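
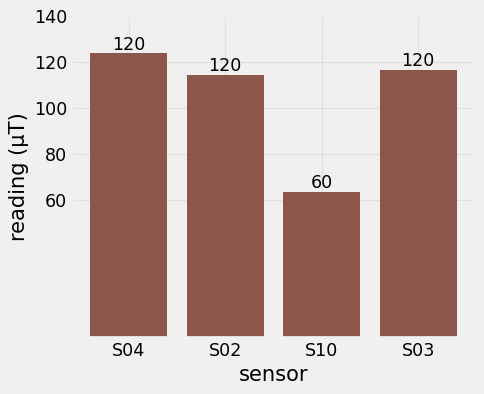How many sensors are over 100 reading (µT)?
3

Above 100: S04, S02, S03.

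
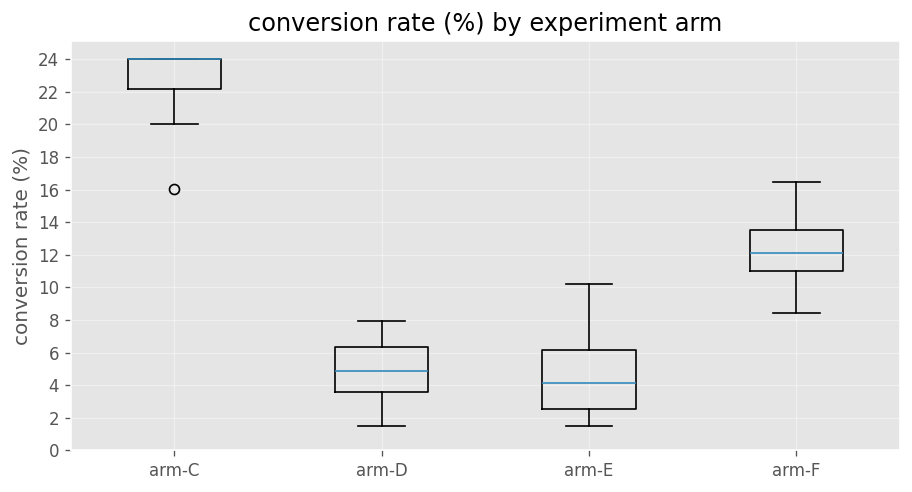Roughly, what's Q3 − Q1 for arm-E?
Q3 ≈ 6, Q1 ≈ 2; IQR ≈ 4.

≈ 4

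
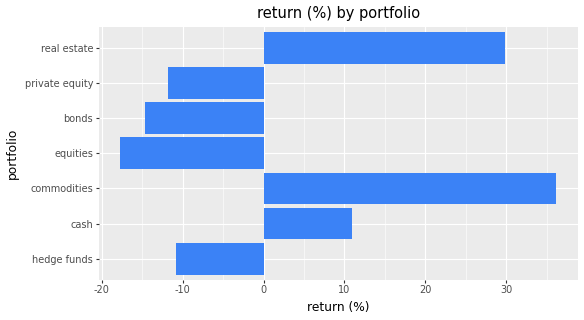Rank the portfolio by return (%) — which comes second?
Top 3: commodities ≈ 35, real estate ≈ 30, cash ≈ 10.

real estate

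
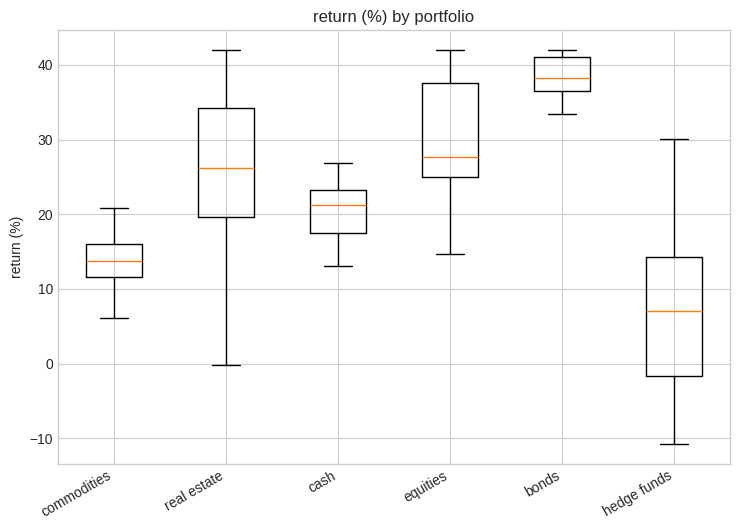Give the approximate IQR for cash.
≈ 5

Q3 ≈ 25, Q1 ≈ 20; IQR ≈ 5.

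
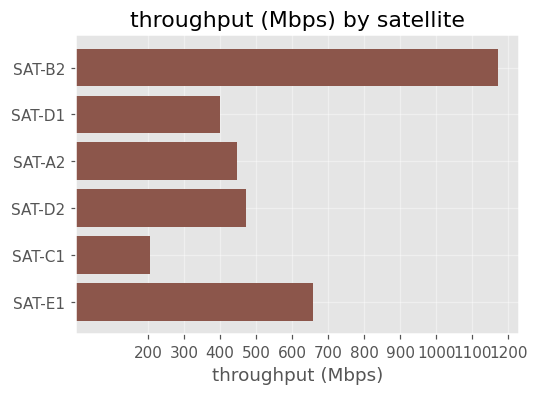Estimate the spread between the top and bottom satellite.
≈ 1000

Max SAT-B2 ≈ 1200, min SAT-C1 ≈ 200; range ≈ 1000.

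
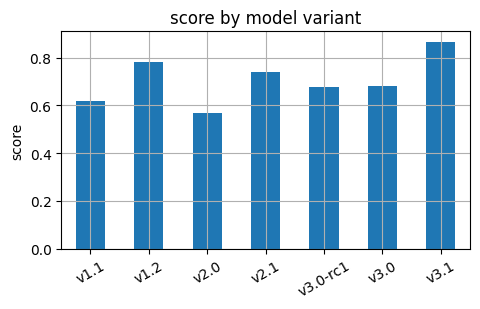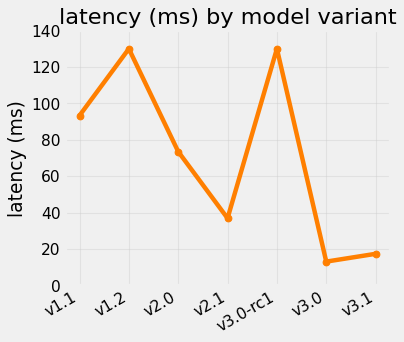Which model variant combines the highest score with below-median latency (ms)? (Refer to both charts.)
v3.1

Chart 2 median latency (ms) ≈ 80; below-median model variants: v2.1, v3.0, v3.1. Among those, v3.1 has the highest score (≈ 0.9).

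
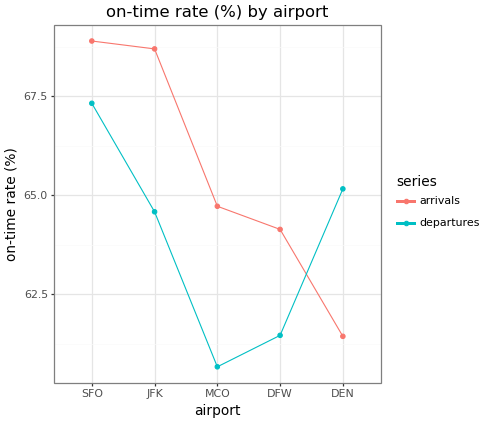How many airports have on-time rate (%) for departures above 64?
3

Above 64: SFO, JFK, DEN.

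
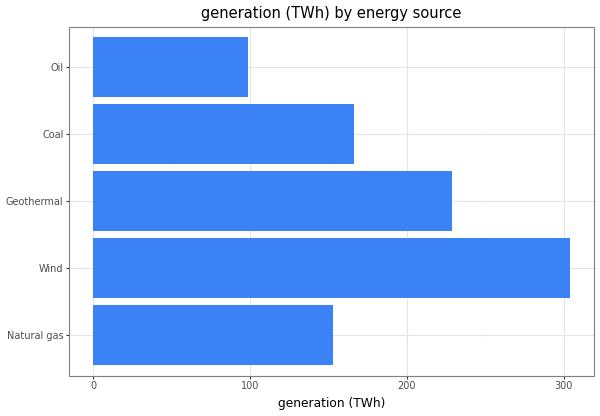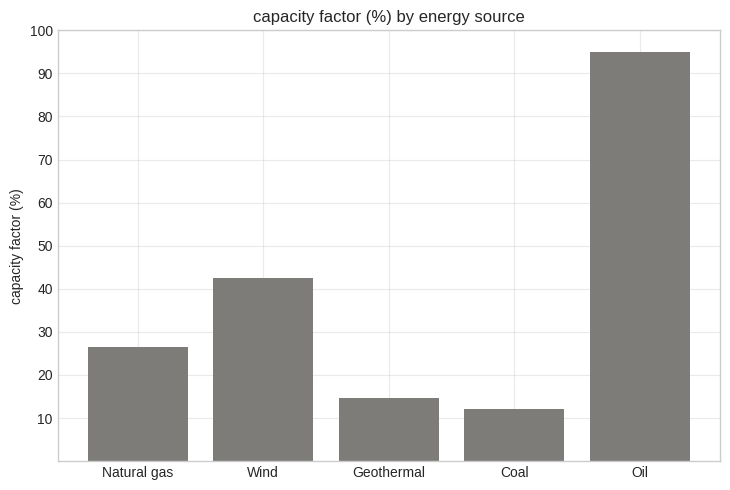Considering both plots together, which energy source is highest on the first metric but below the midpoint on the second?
Chart 2 median capacity factor (%) ≈ 30; below-median energy sources: Geothermal, Coal. Among those, Geothermal has the highest generation (TWh) (≈ 250).

Geothermal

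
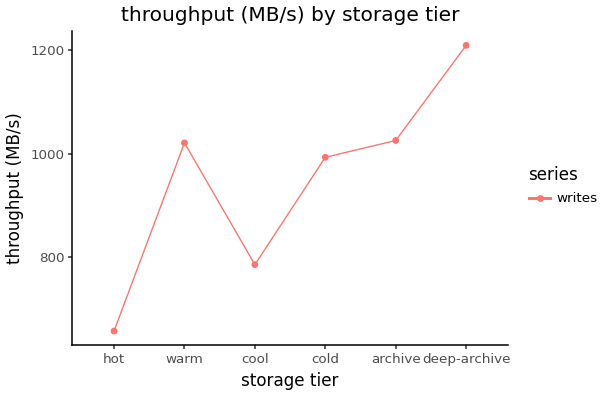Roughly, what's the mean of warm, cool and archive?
(1000 + 800 + 1050) / 3 ≈ 950.

≈ 950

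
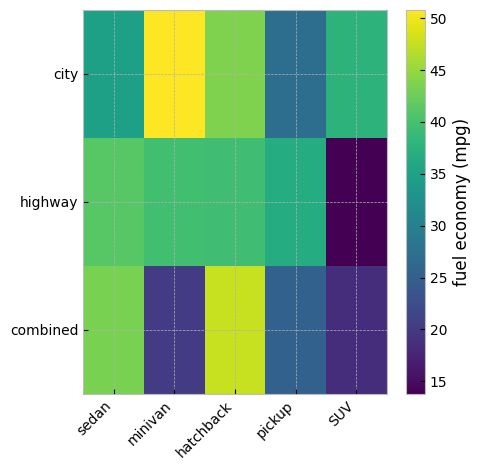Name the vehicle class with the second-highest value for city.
Top 3 for city: minivan ≈ 50, hatchback ≈ 45, SUV ≈ 40.

hatchback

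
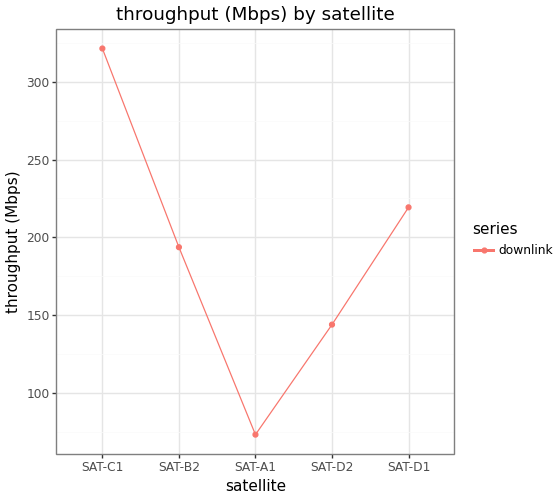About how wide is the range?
≈ 250

Max SAT-C1 ≈ 325, min SAT-A1 ≈ 75; range ≈ 250.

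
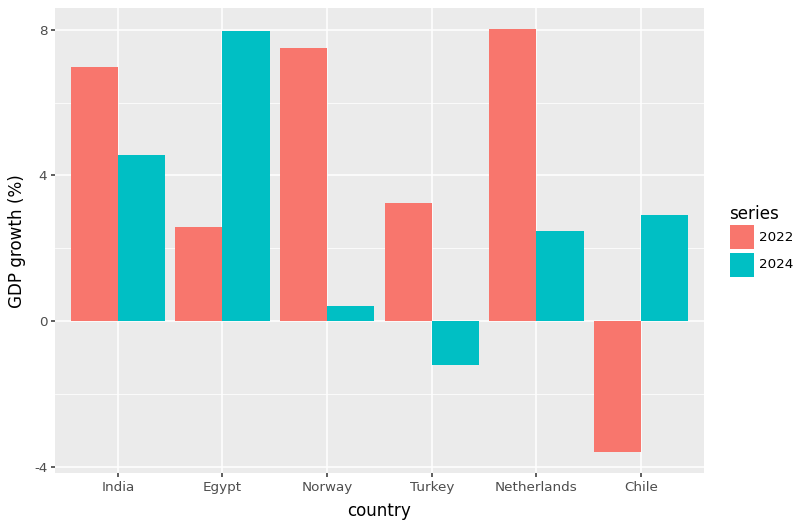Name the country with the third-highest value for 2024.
Chile

Top 4 for 2024: Egypt ≈ 8, India ≈ 5, Chile ≈ 3, Netherlands ≈ 2.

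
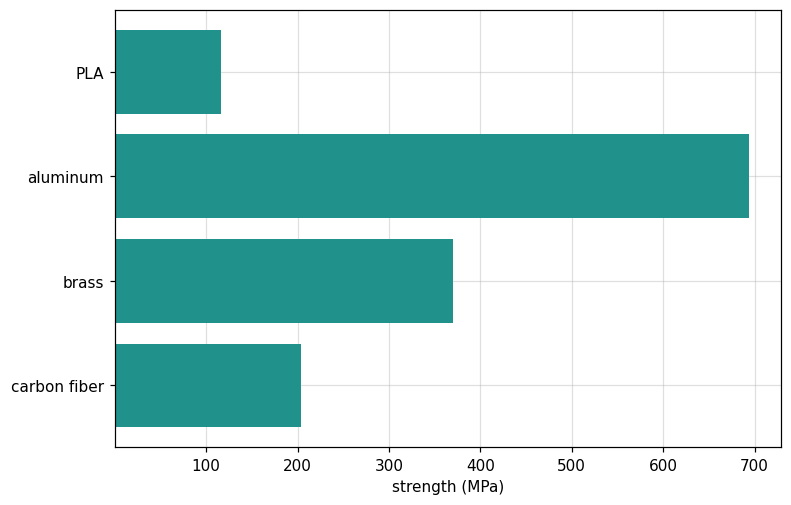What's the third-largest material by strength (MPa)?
carbon fiber

Top 4: aluminum ≈ 700, brass ≈ 400, carbon fiber ≈ 200, PLA ≈ 100.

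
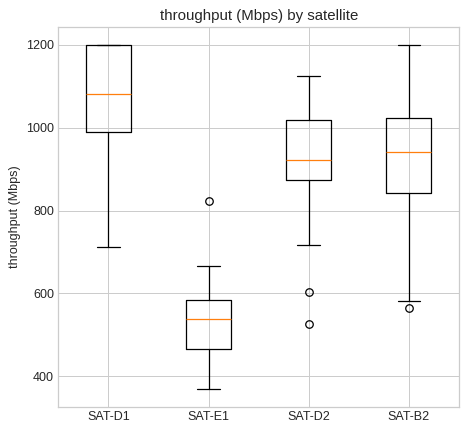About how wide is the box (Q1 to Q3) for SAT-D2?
Q3 ≈ 1000, Q1 ≈ 850; IQR ≈ 150.

≈ 150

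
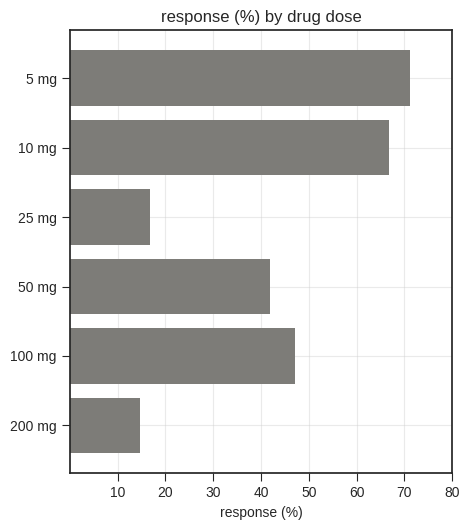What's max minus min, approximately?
Max 5 mg ≈ 70, min 200 mg ≈ 10; range ≈ 60.

≈ 60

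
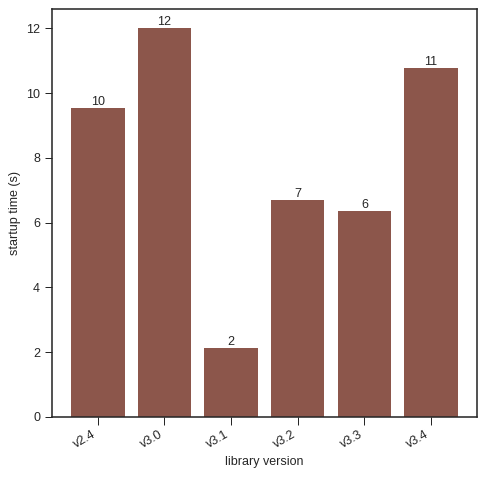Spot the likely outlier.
v3.1 ≈ 2; the rest sit between ≈ 6 and ≈ 12.

v3.1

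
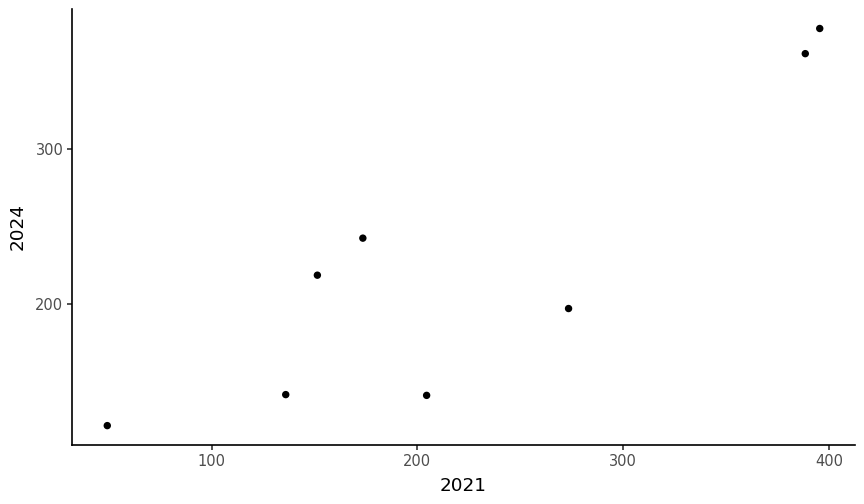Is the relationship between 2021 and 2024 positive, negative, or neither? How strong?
Points are positively correlated; strong (|r| ≈ 0.9).

positive, strong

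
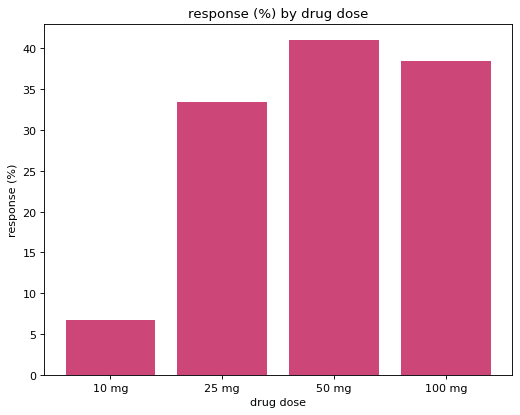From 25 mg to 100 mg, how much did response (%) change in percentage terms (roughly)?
25 mg ≈ 35, 100 mg ≈ 40; (40 − 35) / 35 ≈ +14.3%.

≈ +14.3%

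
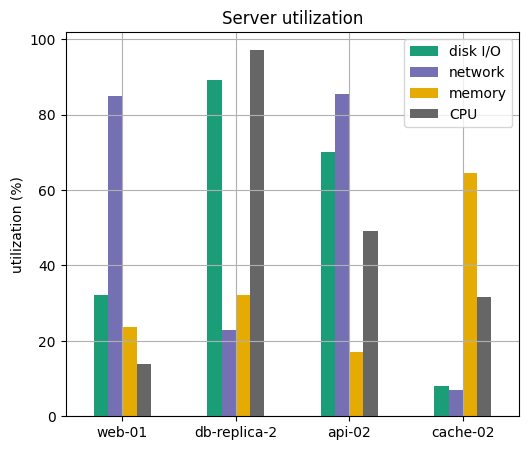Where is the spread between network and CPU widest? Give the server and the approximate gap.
db-replica-2: network ≈ 20, CPU ≈ 100 → gap ≈ 80. Next-largest (web-01) is only ≈ 70.

db-replica-2, ≈ 80 %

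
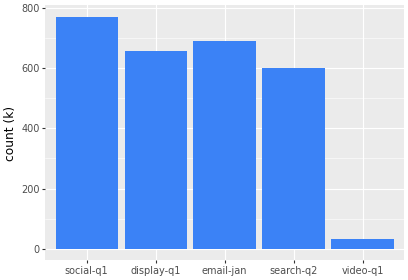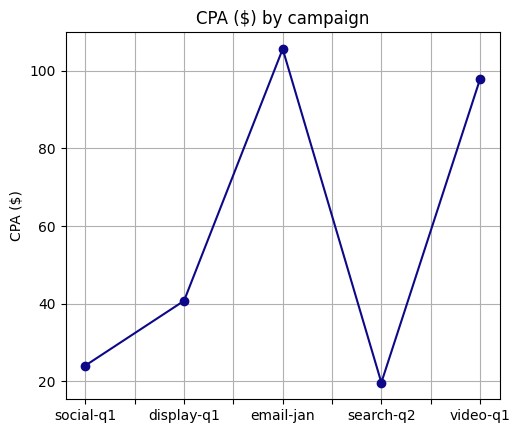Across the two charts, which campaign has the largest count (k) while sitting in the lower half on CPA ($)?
Chart 2 median CPA ($) ≈ 40; below-median campaigns: social-q1, search-q2. Among those, social-q1 has the highest count (k) (≈ 800).

social-q1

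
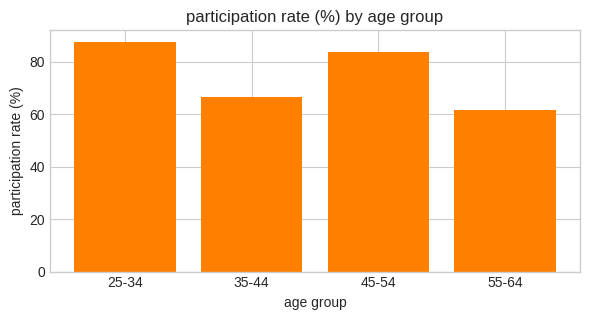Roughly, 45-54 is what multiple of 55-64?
45-54 ≈ 80, 55-64 ≈ 60; 80/60 ≈ 1.33.

≈ 1.33×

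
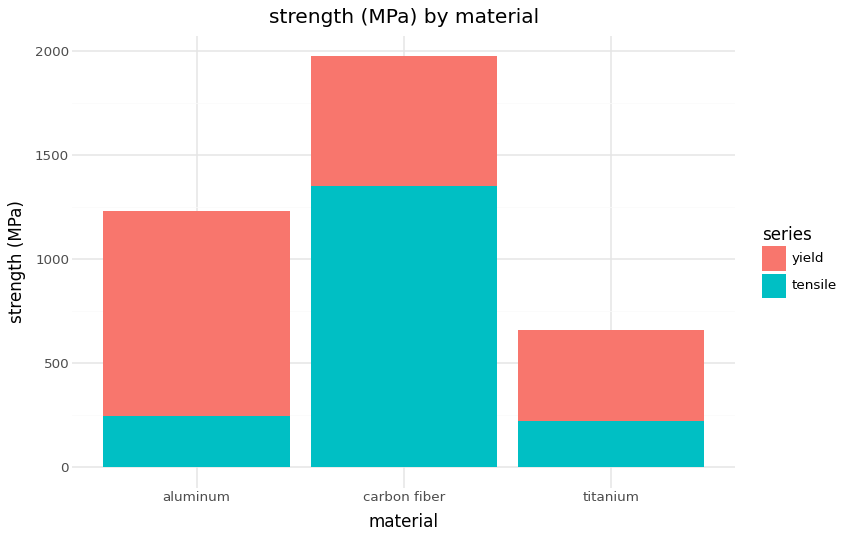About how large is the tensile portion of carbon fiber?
tensile top ≈ 1400, bottom ≈ 0; segment ≈ 1400.

≈ 1400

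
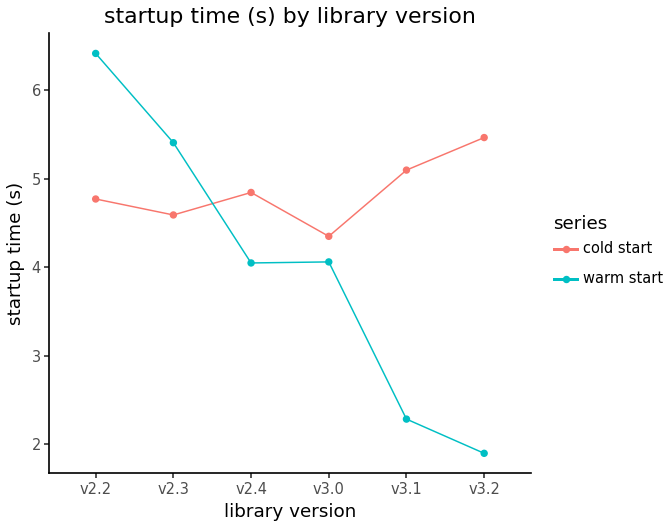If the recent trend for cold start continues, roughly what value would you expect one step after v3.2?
Last three: 4.5, 5.0, 5.5 → slope ≈ 0.5/step → next ≈ 6.

≈ 6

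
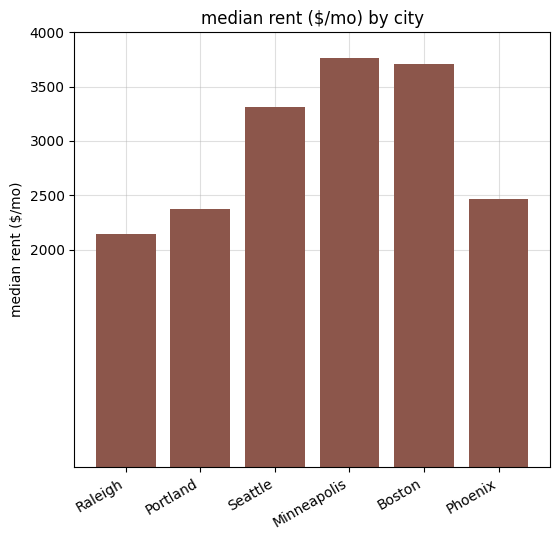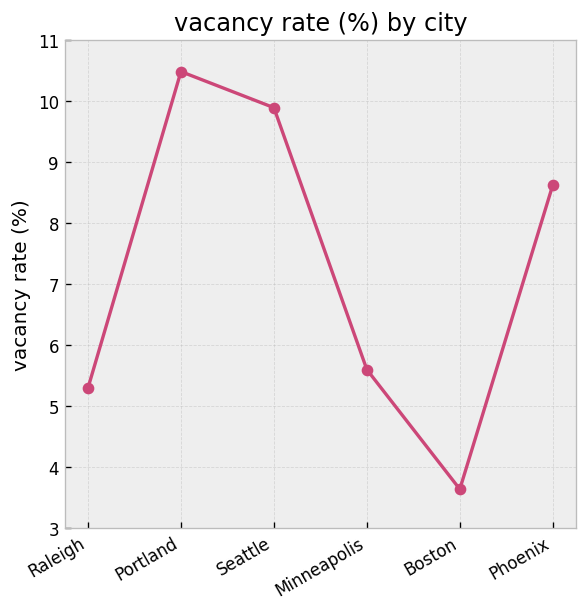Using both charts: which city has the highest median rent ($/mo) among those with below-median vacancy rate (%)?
Minneapolis

Chart 2 median vacancy rate (%) ≈ 7; below-median cities: Raleigh, Minneapolis, Boston. Among those, Minneapolis has the highest median rent ($/mo) (≈ 4000).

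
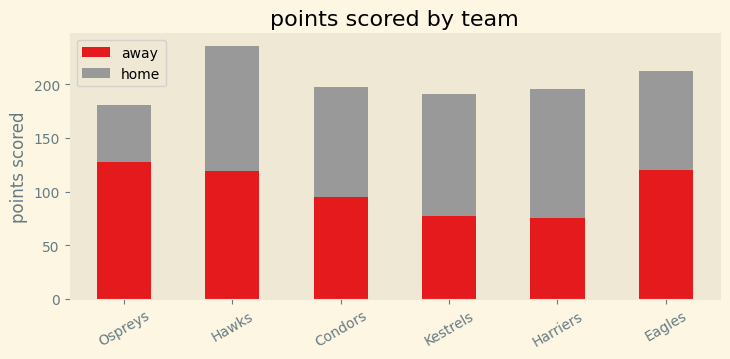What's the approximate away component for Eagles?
away top ≈ 120, bottom ≈ 0; segment ≈ 120.

≈ 120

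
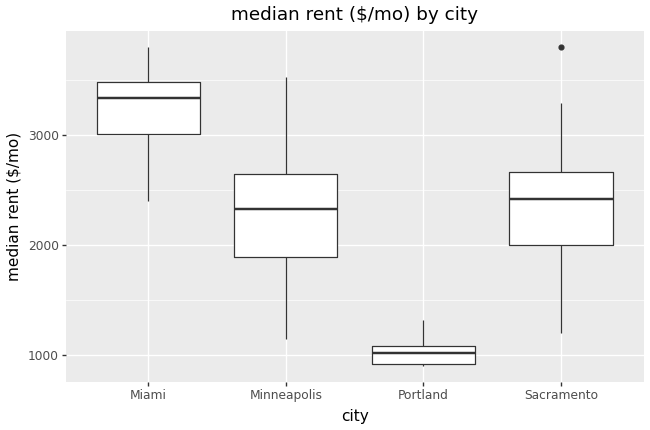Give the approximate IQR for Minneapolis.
Q3 ≈ 2600, Q1 ≈ 1800; IQR ≈ 800.

≈ 800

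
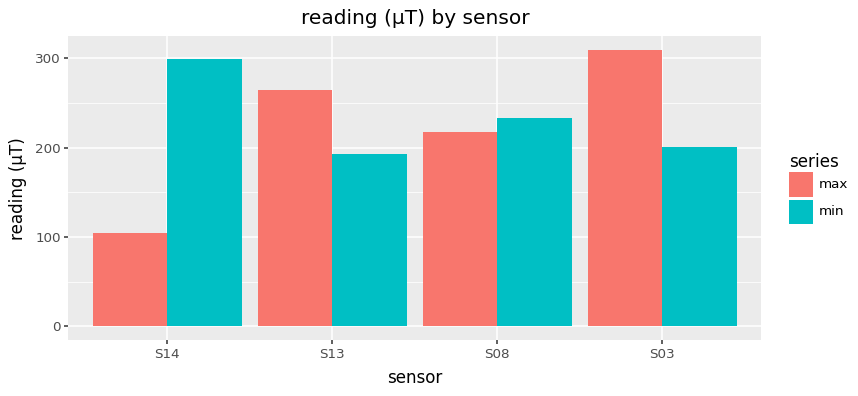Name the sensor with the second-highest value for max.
Top 3 for max: S03 ≈ 300, S13 ≈ 250, S08 ≈ 200.

S13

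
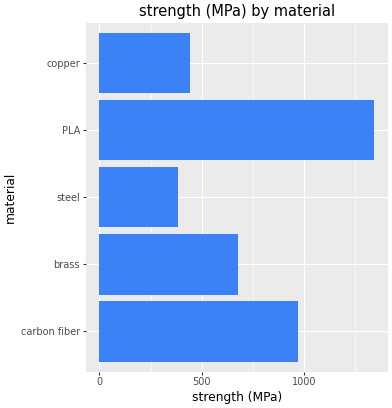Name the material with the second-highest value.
Top 3: PLA ≈ 1400, carbon fiber ≈ 1000, brass ≈ 600.

carbon fiber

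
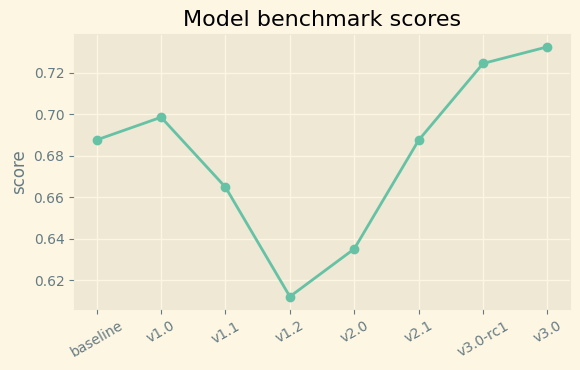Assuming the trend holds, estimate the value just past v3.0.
≈ 0.77

Last three: 0.68, 0.72, 0.74 → slope ≈ 0.03/step → next ≈ 0.77.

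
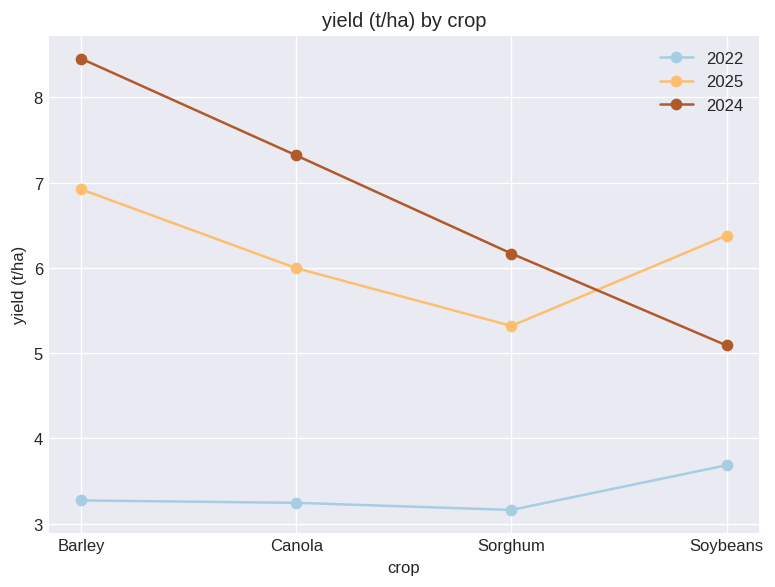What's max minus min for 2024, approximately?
Max Barley ≈ 8.5, min Soybeans ≈ 5.0; range ≈ 3.5.

≈ 3.5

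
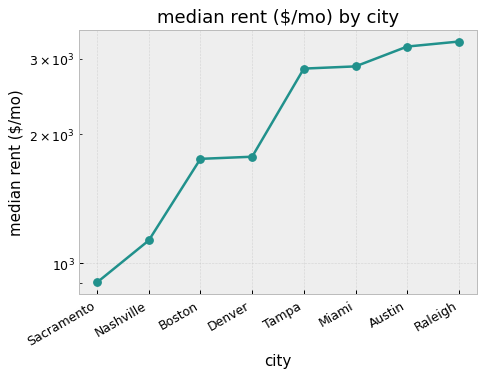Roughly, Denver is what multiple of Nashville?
≈ 1.5×

Denver ≈ 1800, Nashville ≈ 1200; 1800/1200 ≈ 1.5.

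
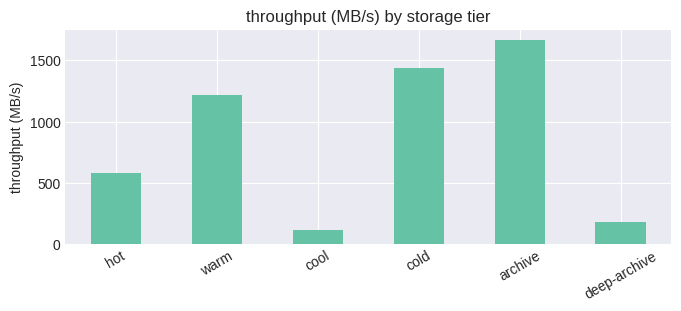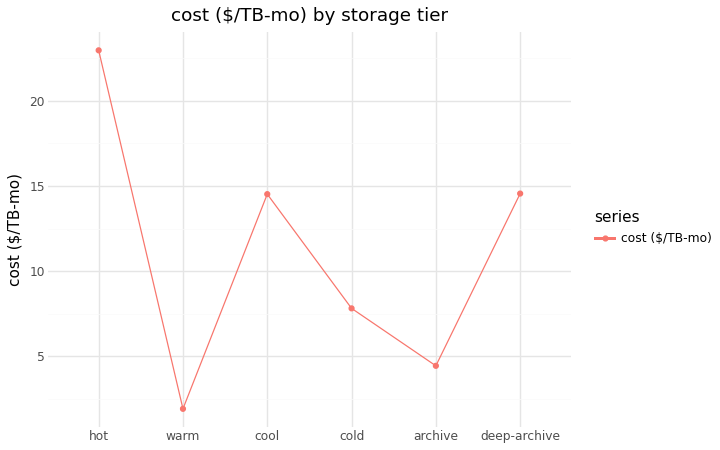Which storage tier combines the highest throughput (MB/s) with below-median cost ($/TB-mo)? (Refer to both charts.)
archive

Chart 2 median cost ($/TB-mo) ≈ 10; below-median storage tiers: warm, cold, archive. Among those, archive has the highest throughput (MB/s) (≈ 1600).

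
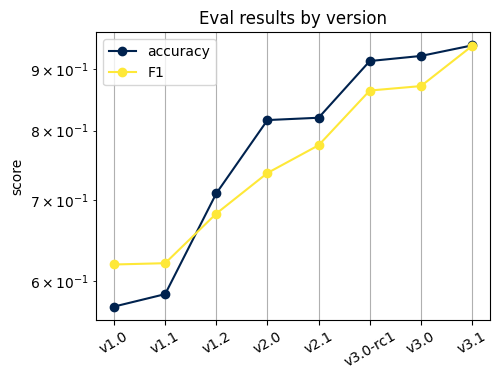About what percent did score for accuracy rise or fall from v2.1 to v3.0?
≈ +12.5%

v2.1 ≈ 0.80, v3.0 ≈ 0.90; (0.90 − 0.80) / 0.80 ≈ +12.5%.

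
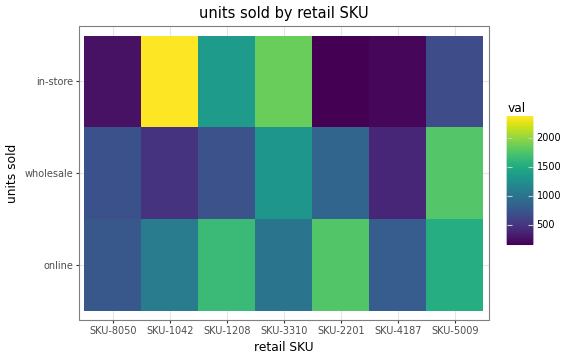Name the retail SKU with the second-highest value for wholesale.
Top 3 for wholesale: SKU-5009 ≈ 1800, SKU-3310 ≈ 1400, SKU-2201 ≈ 800.

SKU-3310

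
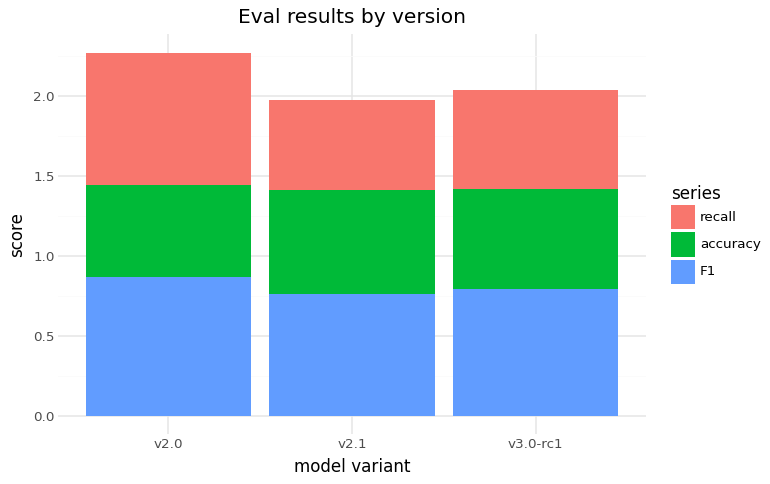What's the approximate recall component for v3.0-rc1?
recall top ≈ 2.0, bottom ≈ 1.4; segment ≈ 0.6.

≈ 0.6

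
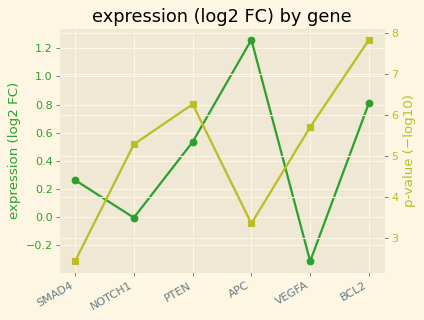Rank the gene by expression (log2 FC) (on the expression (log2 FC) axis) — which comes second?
BCL2

Top 3 (on the expression (log2 FC) axis): APC ≈ 1.2, BCL2 ≈ 0.8, PTEN ≈ 0.6.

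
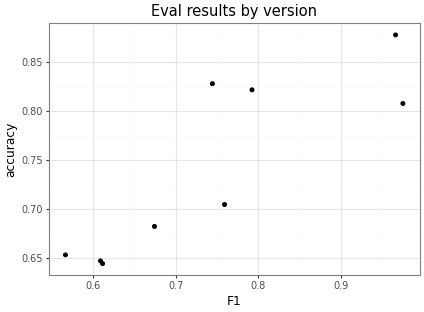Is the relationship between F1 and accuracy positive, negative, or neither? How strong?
Points are positively correlated; strong (|r| ≈ 0.9).

positive, strong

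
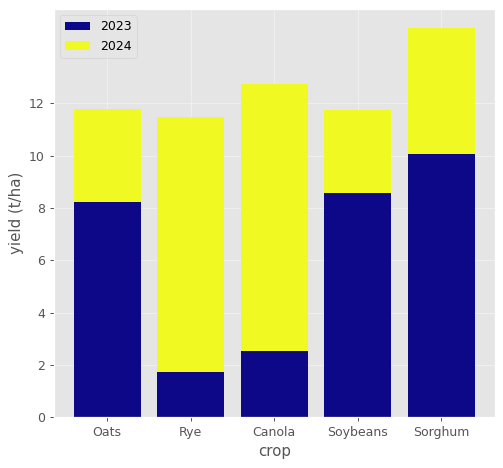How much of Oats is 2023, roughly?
2023 top ≈ 8, bottom ≈ 0; segment ≈ 8.

≈ 8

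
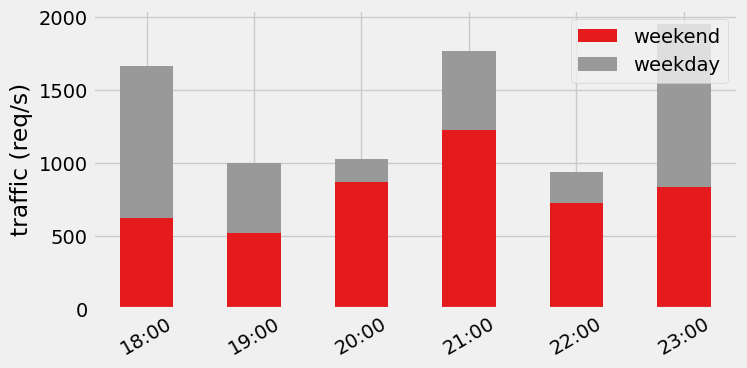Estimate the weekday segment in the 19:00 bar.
weekday top ≈ 1000, bottom ≈ 600; segment ≈ 400.

≈ 400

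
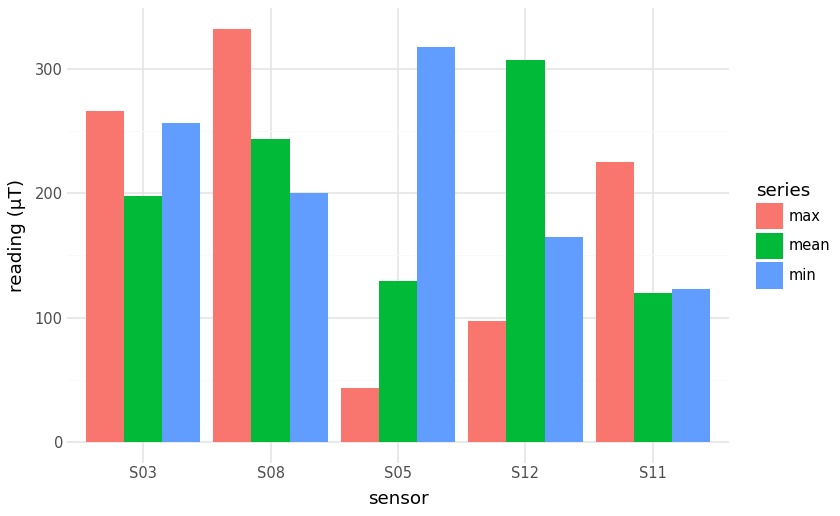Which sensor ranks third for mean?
Top 4 for mean: S12 ≈ 300, S08 ≈ 250, S03 ≈ 200, S05 ≈ 150.

S03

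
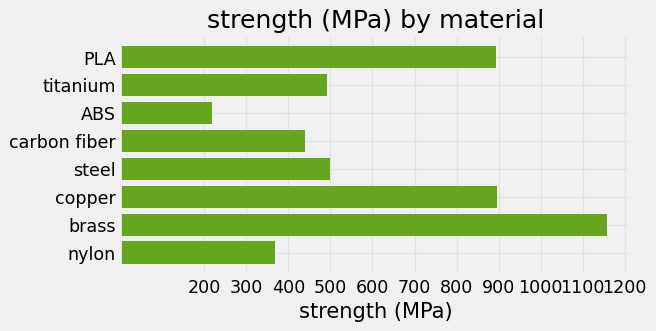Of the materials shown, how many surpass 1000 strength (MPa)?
Above 1000: brass.

1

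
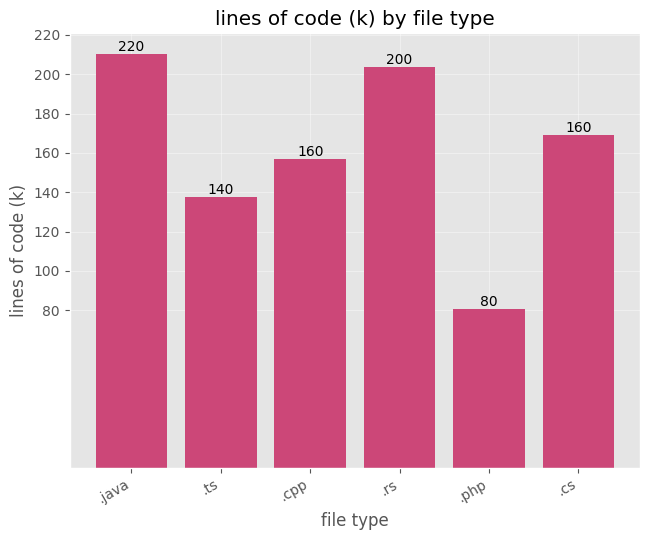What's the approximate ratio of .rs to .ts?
≈ 1.43×

.rs ≈ 200, .ts ≈ 140; 200/140 ≈ 1.43.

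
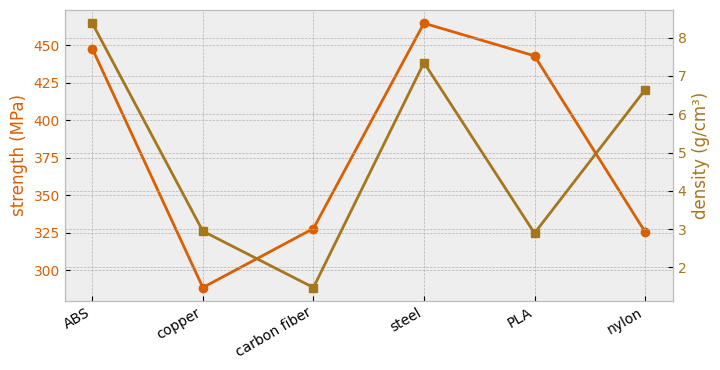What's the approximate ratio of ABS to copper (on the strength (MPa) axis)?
≈ 1.57×

ABS ≈ 440, copper ≈ 280; 440/280 ≈ 1.57.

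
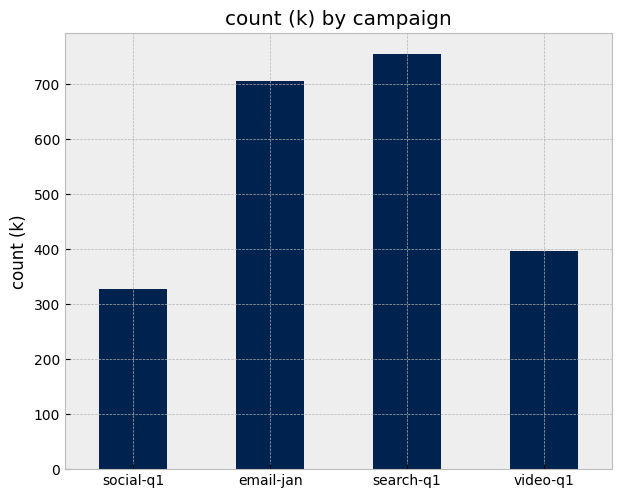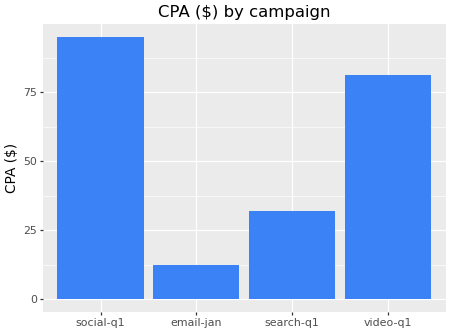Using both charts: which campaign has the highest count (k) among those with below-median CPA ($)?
Chart 2 median CPA ($) ≈ 60; below-median campaigns: email-jan, search-q1. Among those, search-q1 has the highest count (k) (≈ 800).

search-q1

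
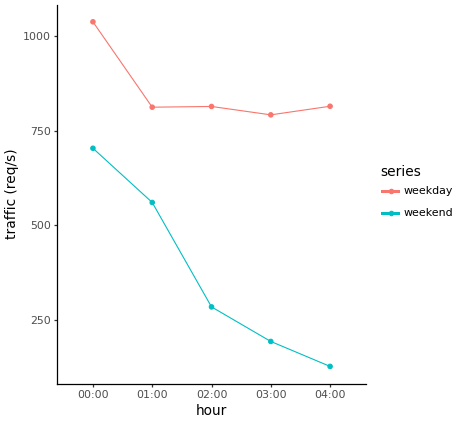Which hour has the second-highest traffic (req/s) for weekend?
Top 3 for weekend: 00:00 ≈ 700, 01:00 ≈ 600, 02:00 ≈ 300.

01:00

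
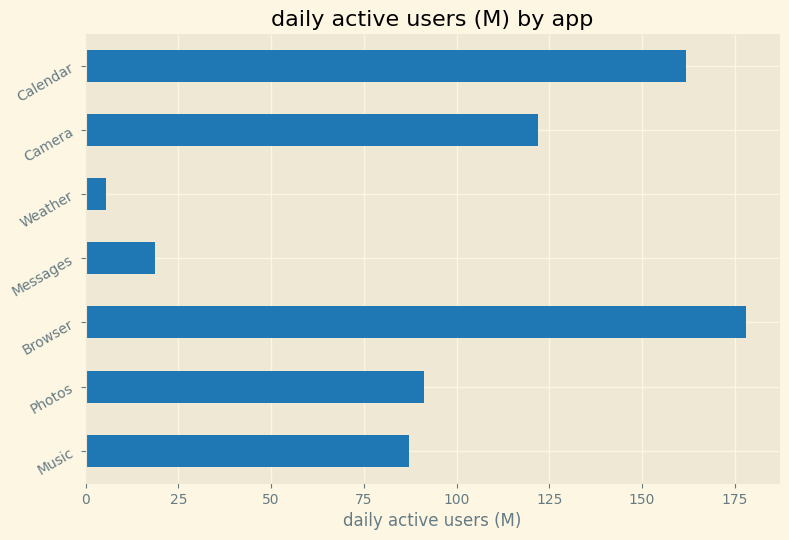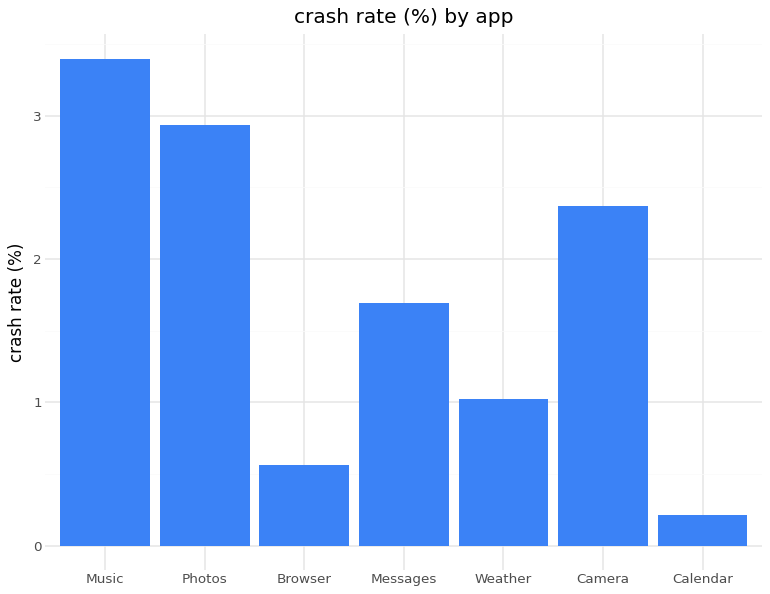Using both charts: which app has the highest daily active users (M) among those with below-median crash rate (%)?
Chart 2 median crash rate (%) ≈ 1.5; below-median apps: Browser, Weather, Calendar. Among those, Browser has the highest daily active users (M) (≈ 180).

Browser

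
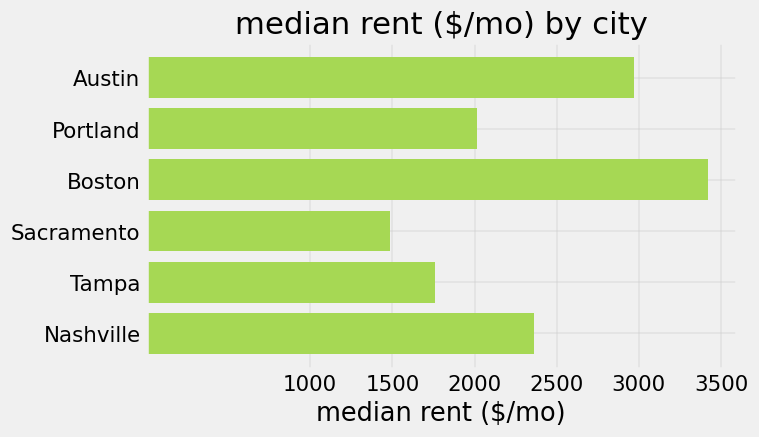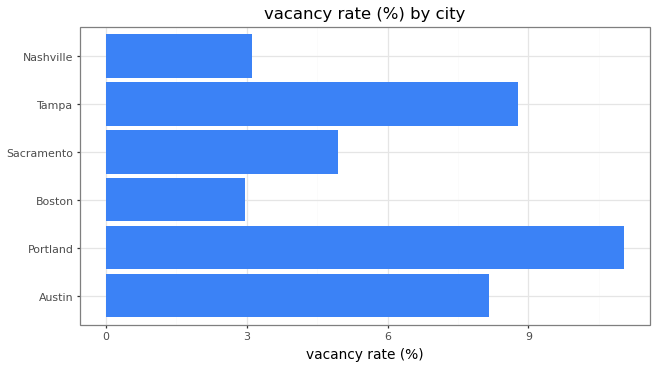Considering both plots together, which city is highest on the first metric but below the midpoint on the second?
Boston

Chart 2 median vacancy rate (%) ≈ 6; below-median cities: Boston, Sacramento, Nashville. Among those, Boston has the highest median rent ($/mo) (≈ 3500).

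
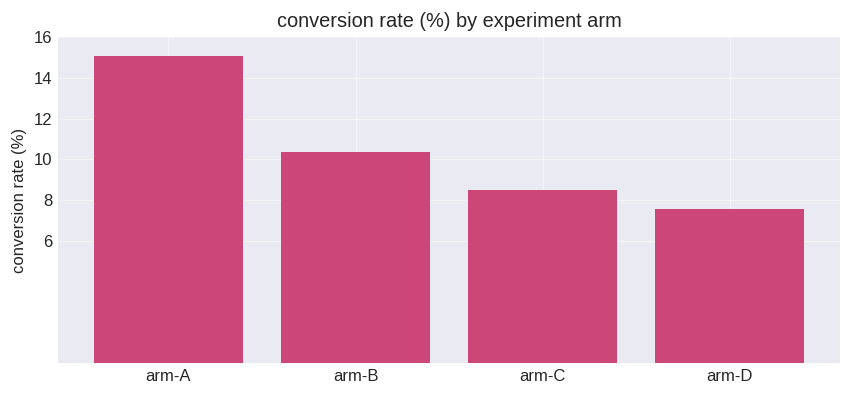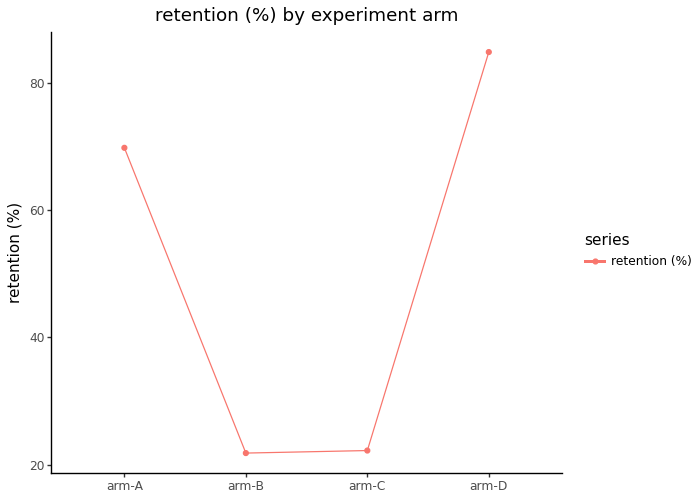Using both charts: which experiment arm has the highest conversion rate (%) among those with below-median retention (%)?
Chart 2 median retention (%) ≈ 50; below-median experiment arms: arm-B, arm-C. Among those, arm-B has the highest conversion rate (%) (≈ 10).

arm-B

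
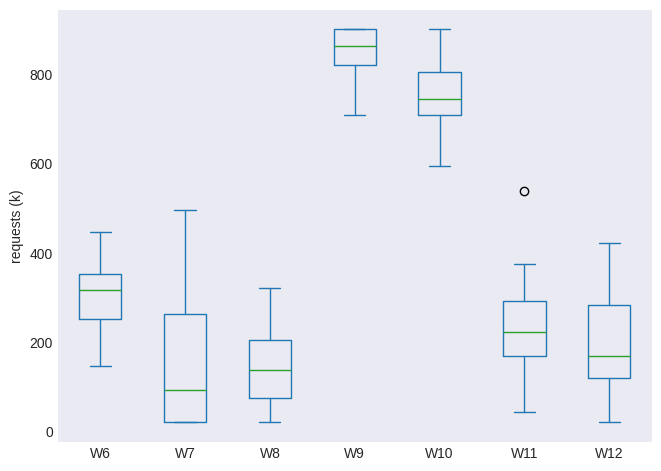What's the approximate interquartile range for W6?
Q3 ≈ 400, Q1 ≈ 300; IQR ≈ 100.

≈ 100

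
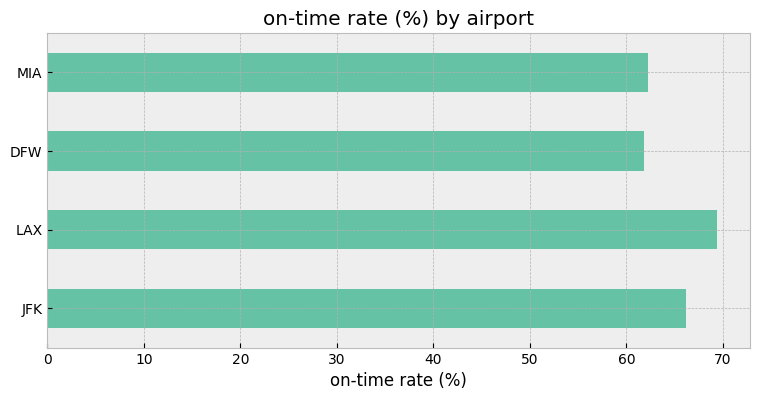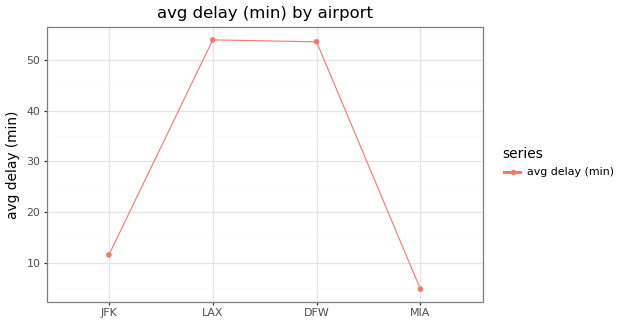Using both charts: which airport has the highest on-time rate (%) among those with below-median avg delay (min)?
Chart 2 median avg delay (min) ≈ 35; below-median airports: JFK, MIA. Among those, JFK has the highest on-time rate (%) (≈ 70).

JFK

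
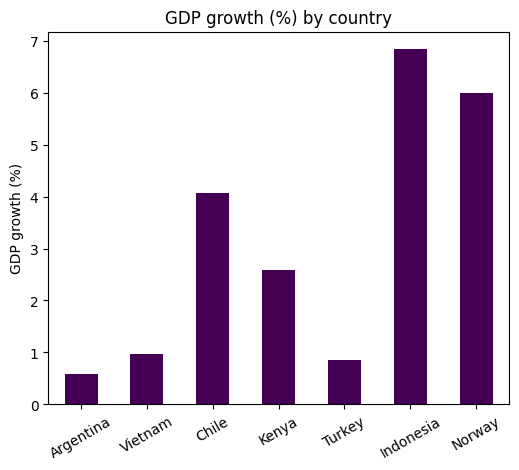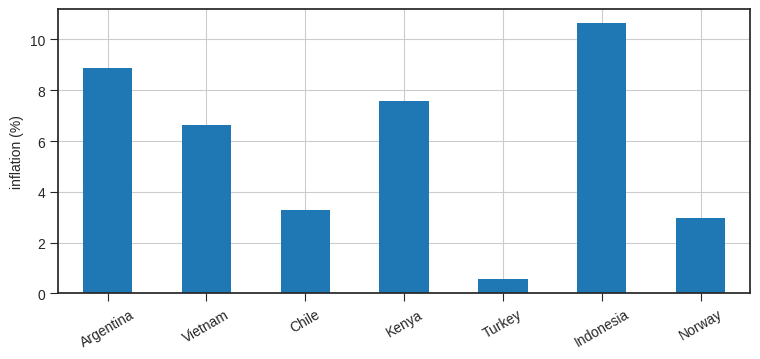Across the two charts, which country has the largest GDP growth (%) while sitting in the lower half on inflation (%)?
Chart 2 median inflation (%) ≈ 7; below-median countries: Chile, Turkey, Norway. Among those, Norway has the highest GDP growth (%) (≈ 6).

Norway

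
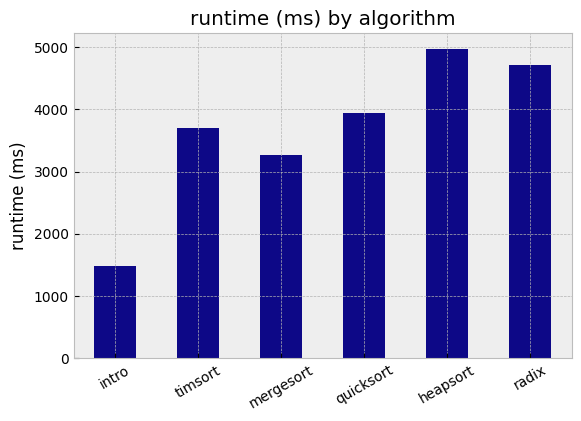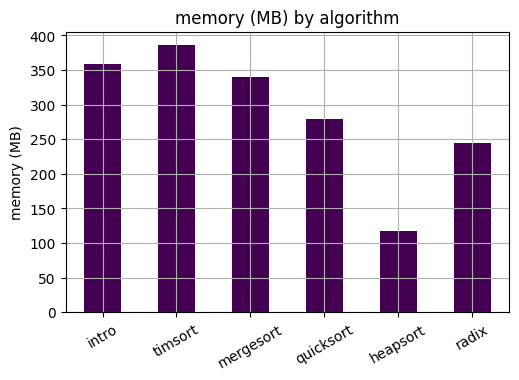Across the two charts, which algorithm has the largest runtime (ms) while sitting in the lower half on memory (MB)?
heapsort

Chart 2 median memory (MB) ≈ 300; below-median algorithms: quicksort, heapsort, radix. Among those, heapsort has the highest runtime (ms) (≈ 5000).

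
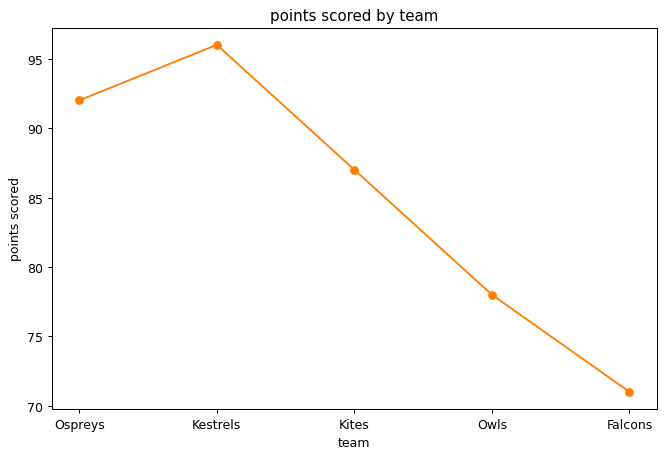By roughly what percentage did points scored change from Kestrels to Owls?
Kestrels ≈ 95, Owls ≈ 80; (80 − 95) / 95 ≈ -15.8%.

≈ -15.8%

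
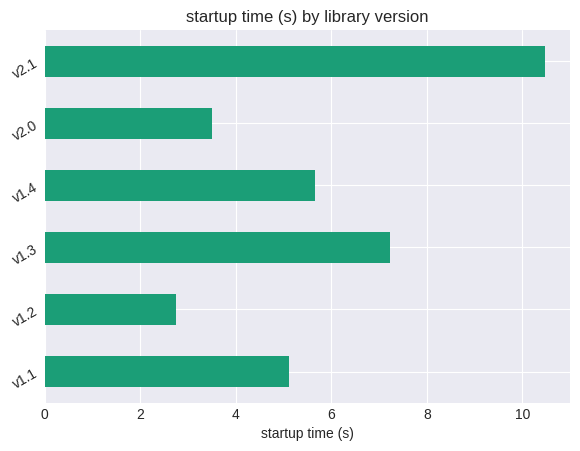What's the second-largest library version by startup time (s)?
Top 3: v2.1 ≈ 10, v1.3 ≈ 7, v1.4 ≈ 6.

v1.3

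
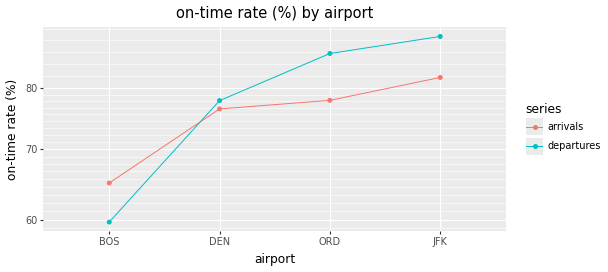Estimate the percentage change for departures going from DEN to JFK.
≈ +12.5%

DEN ≈ 80, JFK ≈ 90; (90 − 80) / 80 ≈ +12.5%.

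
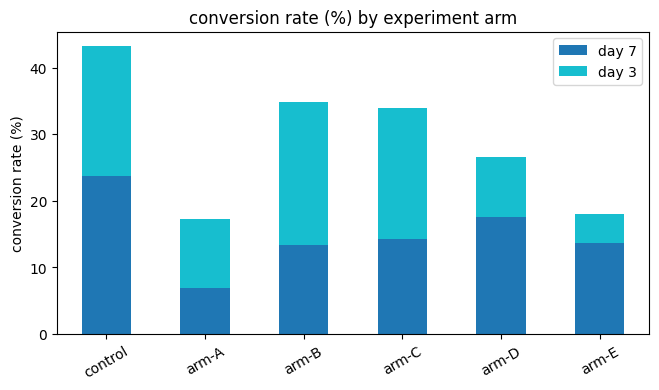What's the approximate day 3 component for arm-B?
≈ 20

day 3 top ≈ 35, bottom ≈ 15; segment ≈ 20.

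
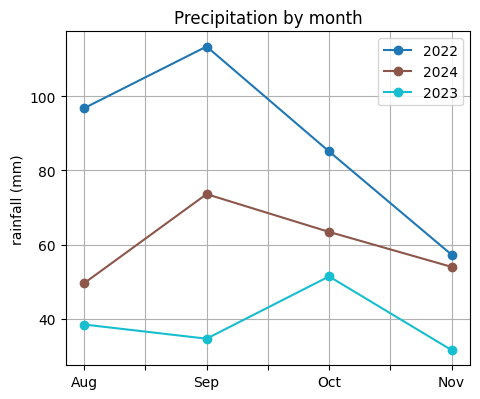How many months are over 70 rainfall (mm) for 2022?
3

Above 70: Aug, Sep, Oct.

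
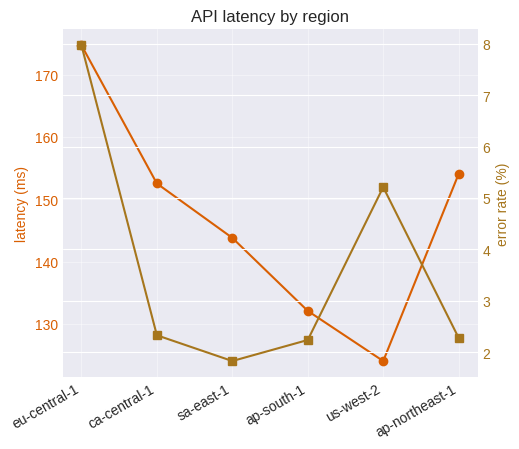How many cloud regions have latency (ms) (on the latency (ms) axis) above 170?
1

Above 170: eu-central-1.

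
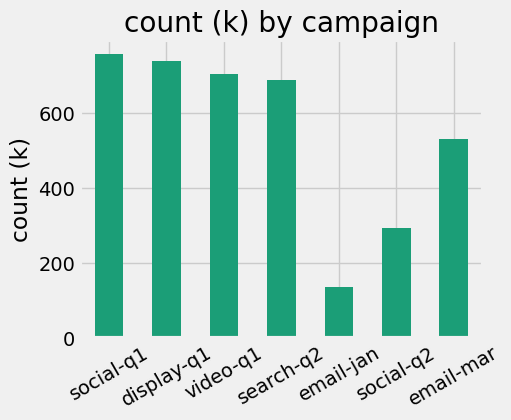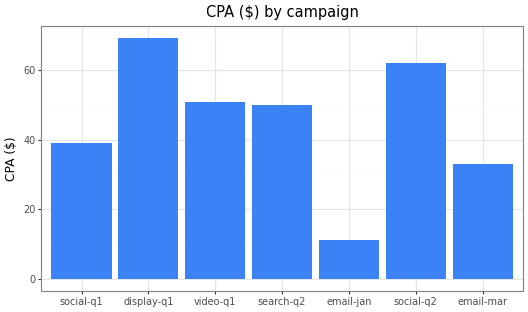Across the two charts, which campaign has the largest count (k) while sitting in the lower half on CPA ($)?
social-q1

Chart 2 median CPA ($) ≈ 50; below-median campaigns: social-q1, email-jan, email-mar. Among those, social-q1 has the highest count (k) (≈ 800).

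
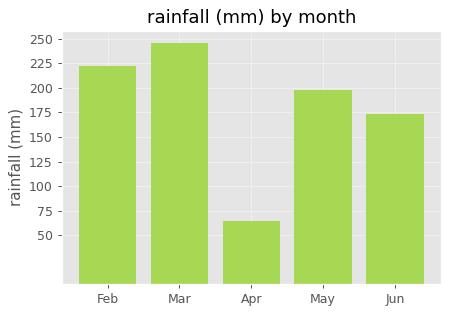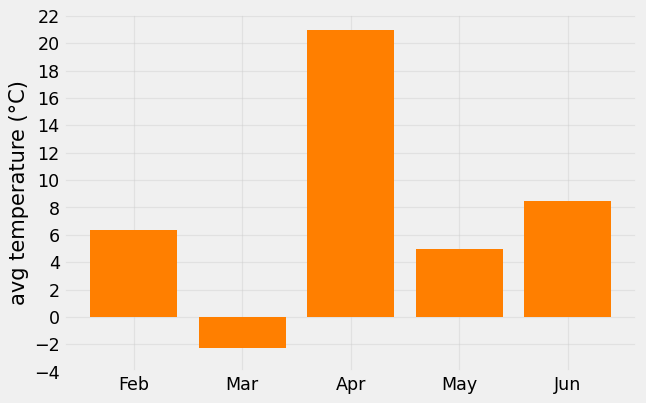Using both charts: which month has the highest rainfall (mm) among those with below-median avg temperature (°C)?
Chart 2 median avg temperature (°C) ≈ 6; below-median months: Mar, May. Among those, Mar has the highest rainfall (mm) (≈ 250).

Mar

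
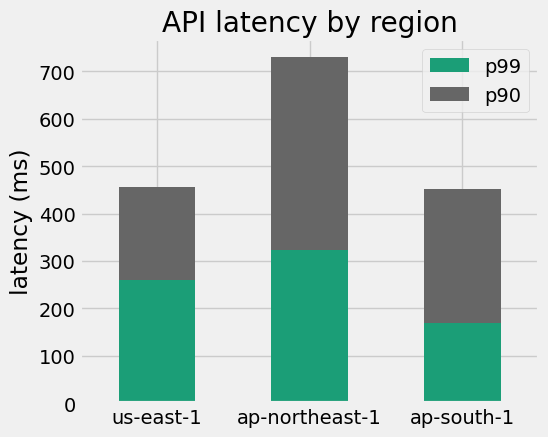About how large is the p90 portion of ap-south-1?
p90 top ≈ 500, bottom ≈ 200; segment ≈ 300.

≈ 300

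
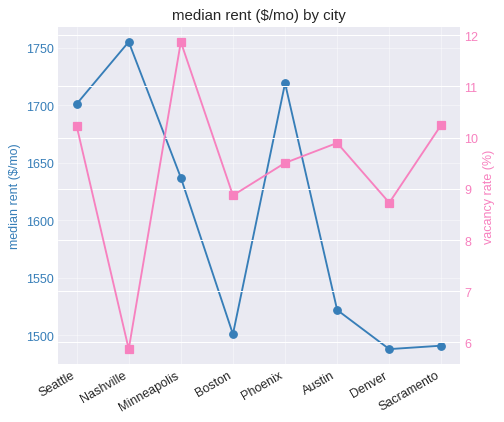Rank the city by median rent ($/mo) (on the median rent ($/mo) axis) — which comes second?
Phoenix

Top 3 (on the median rent ($/mo) axis): Nashville ≈ 1750, Phoenix ≈ 1725, Seattle ≈ 1700.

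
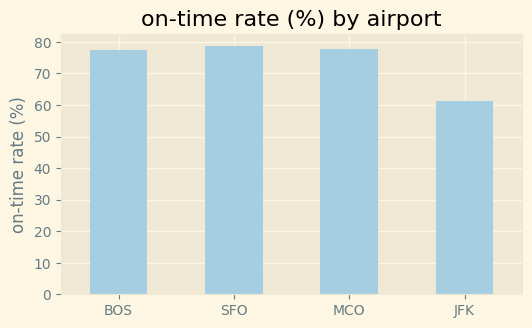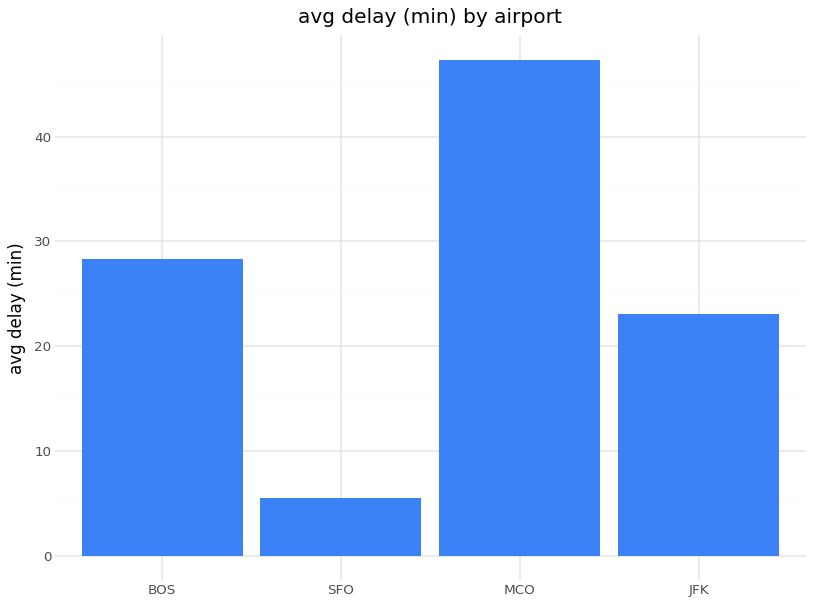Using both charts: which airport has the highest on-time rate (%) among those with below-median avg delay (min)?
SFO

Chart 2 median avg delay (min) ≈ 25; below-median airports: SFO, JFK. Among those, SFO has the highest on-time rate (%) (≈ 80).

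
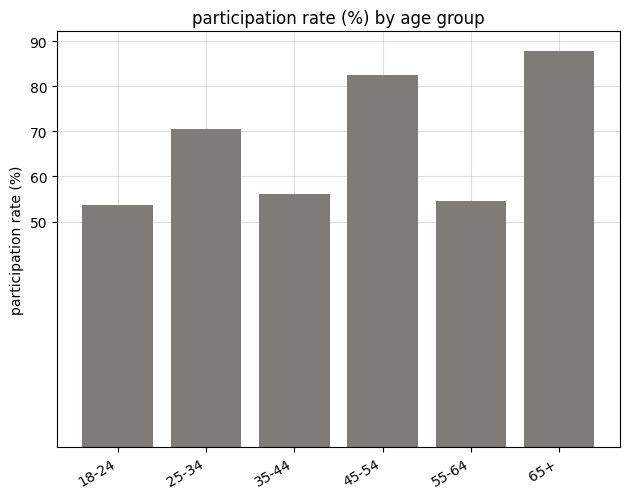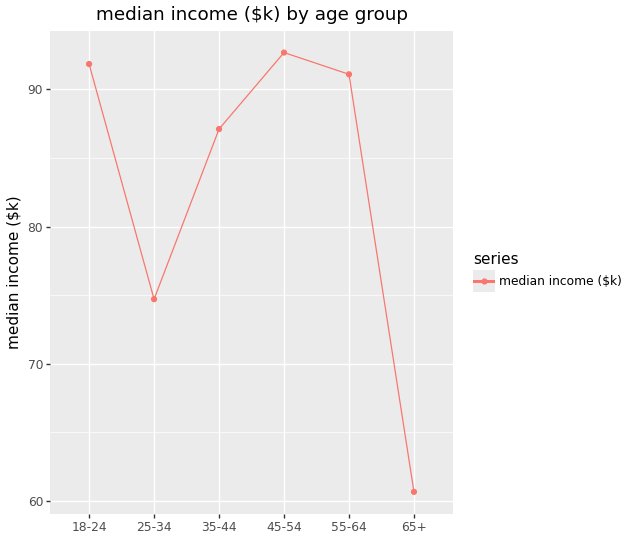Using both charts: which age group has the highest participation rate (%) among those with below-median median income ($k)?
Chart 2 median median income ($k) ≈ 90; below-median age groups: 25-34, 35-44, 65+. Among those, 65+ has the highest participation rate (%) (≈ 90).

65+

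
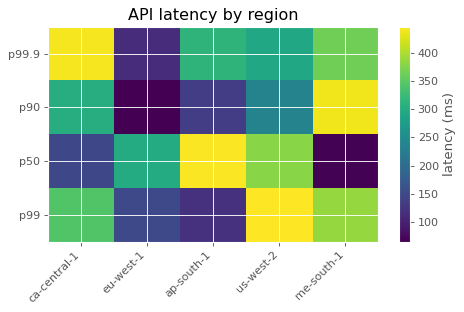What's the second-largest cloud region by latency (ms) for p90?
Top 3 for p90: me-south-1 ≈ 450, ca-central-1 ≈ 300, us-west-2 ≈ 250.

ca-central-1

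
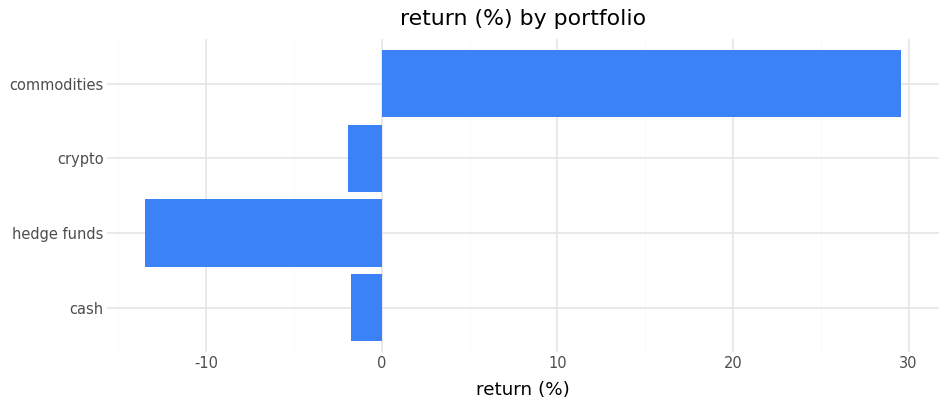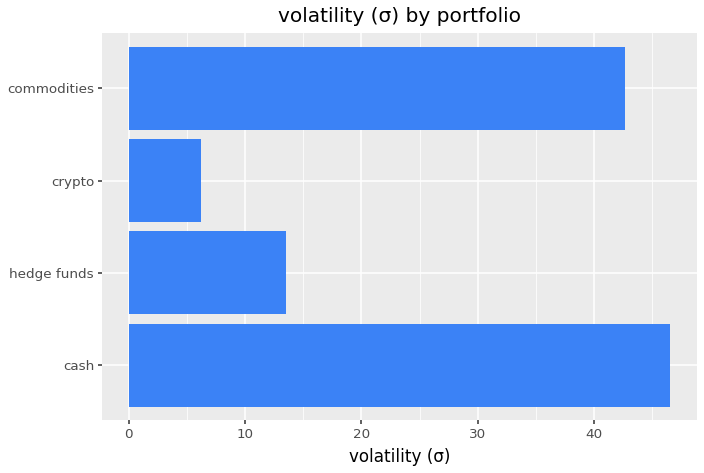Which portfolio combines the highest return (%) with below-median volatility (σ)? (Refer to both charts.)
Chart 2 median volatility (σ) ≈ 30; below-median portfolios: hedge funds, crypto. Among those, crypto has the highest return (%) (≈ 0).

crypto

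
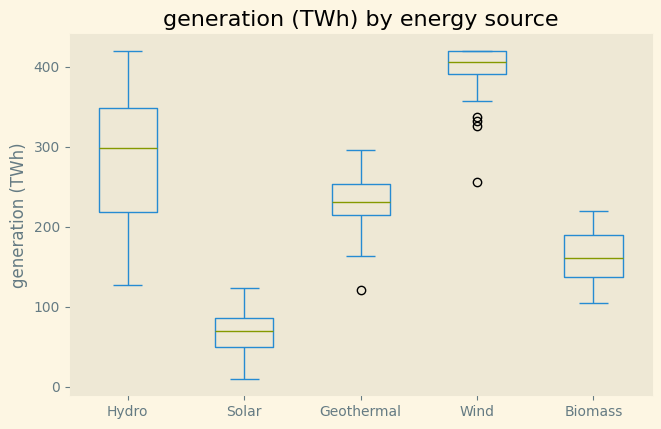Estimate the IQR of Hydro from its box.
Q3 ≈ 350, Q1 ≈ 200; IQR ≈ 150.

≈ 150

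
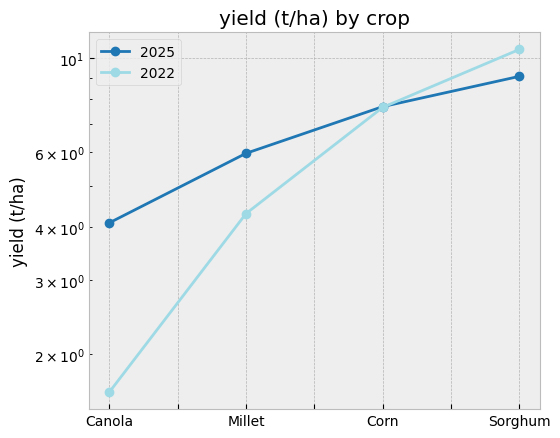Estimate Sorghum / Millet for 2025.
Sorghum ≈ 9, Millet ≈ 6; 9/6 ≈ 1.5.

≈ 1.5×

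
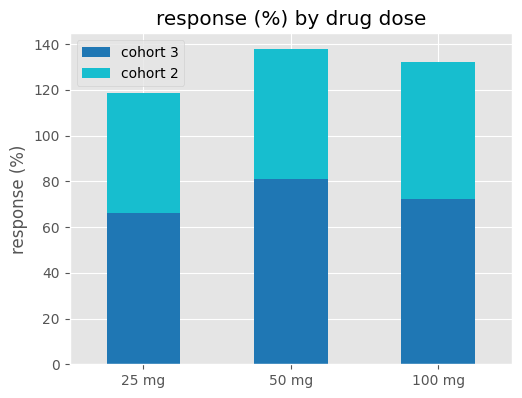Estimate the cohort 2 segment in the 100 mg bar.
cohort 2 top ≈ 140, bottom ≈ 80; segment ≈ 60.

≈ 60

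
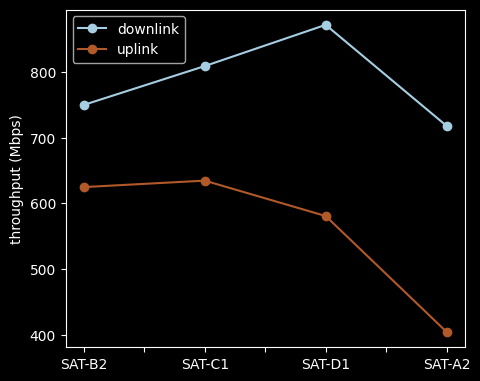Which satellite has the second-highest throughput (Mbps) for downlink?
SAT-C1

Top 3 for downlink: SAT-D1 ≈ 850, SAT-C1 ≈ 800, SAT-B2 ≈ 750.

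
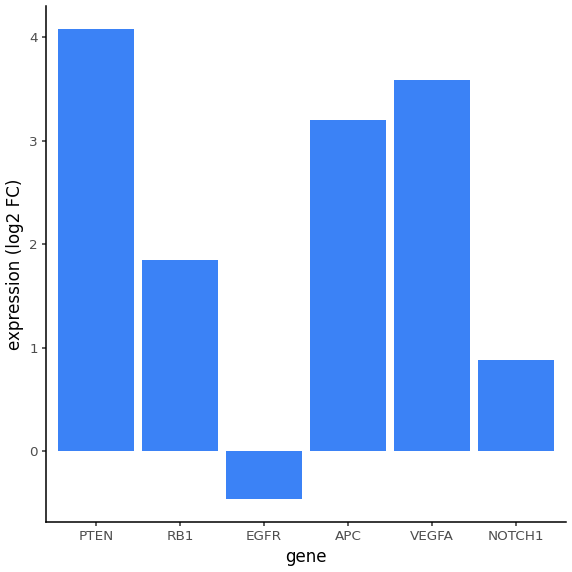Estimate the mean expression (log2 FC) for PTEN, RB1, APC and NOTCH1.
≈ 2.5

(4.0 + 2.0 + 3.0 + 1.0) / 4 ≈ 2.5.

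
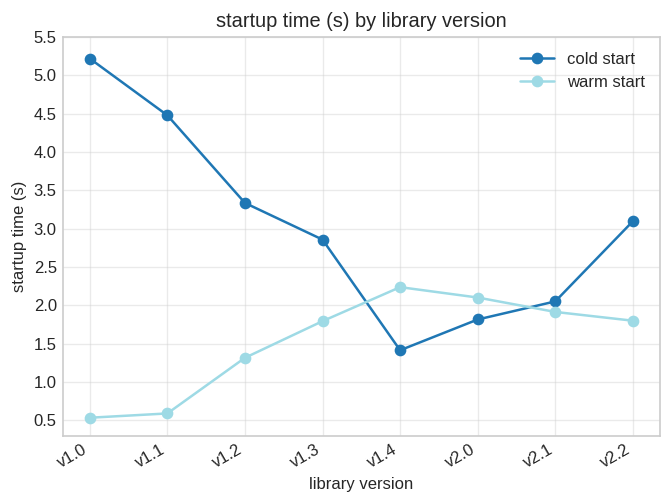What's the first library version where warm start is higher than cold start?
v1.4

v1.3: warm start ≈ 2.0 vs cold start ≈ 3.0 (not yet); v1.4: warm start ≈ 2.0 vs cold start ≈ 1.5 (first crossover).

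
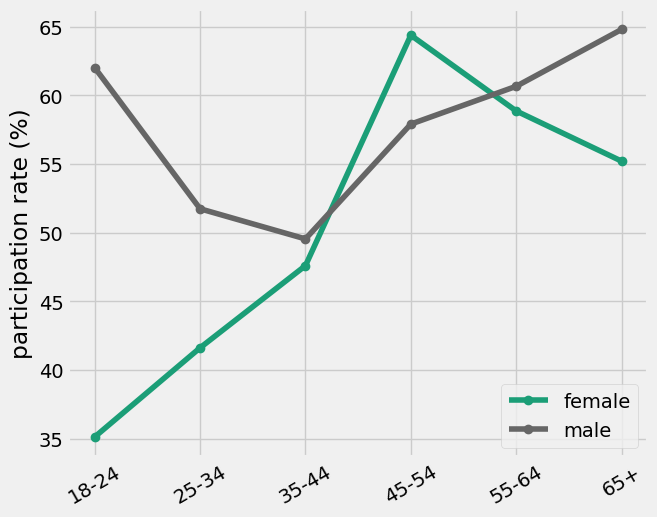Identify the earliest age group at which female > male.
45-54

35-44: female ≈ 50 vs male ≈ 50 (not yet); 45-54: female ≈ 65 vs male ≈ 60 (first crossover).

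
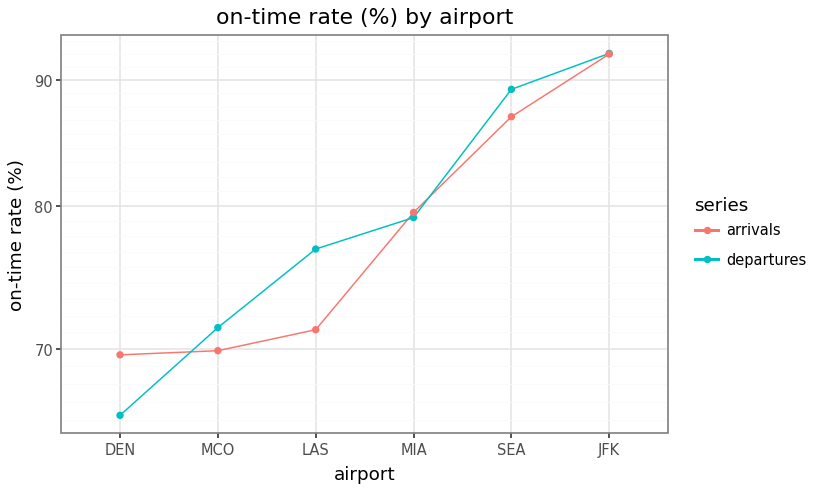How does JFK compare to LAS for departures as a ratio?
JFK ≈ 90, LAS ≈ 75; 90/75 ≈ 1.2.

≈ 1.2×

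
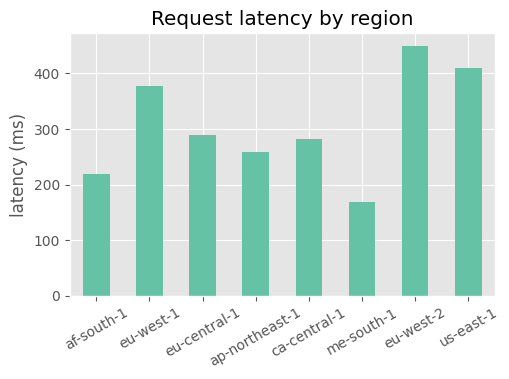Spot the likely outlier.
eu-west-2

eu-west-2 ≈ 450; the rest sit between ≈ 150 and ≈ 400.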